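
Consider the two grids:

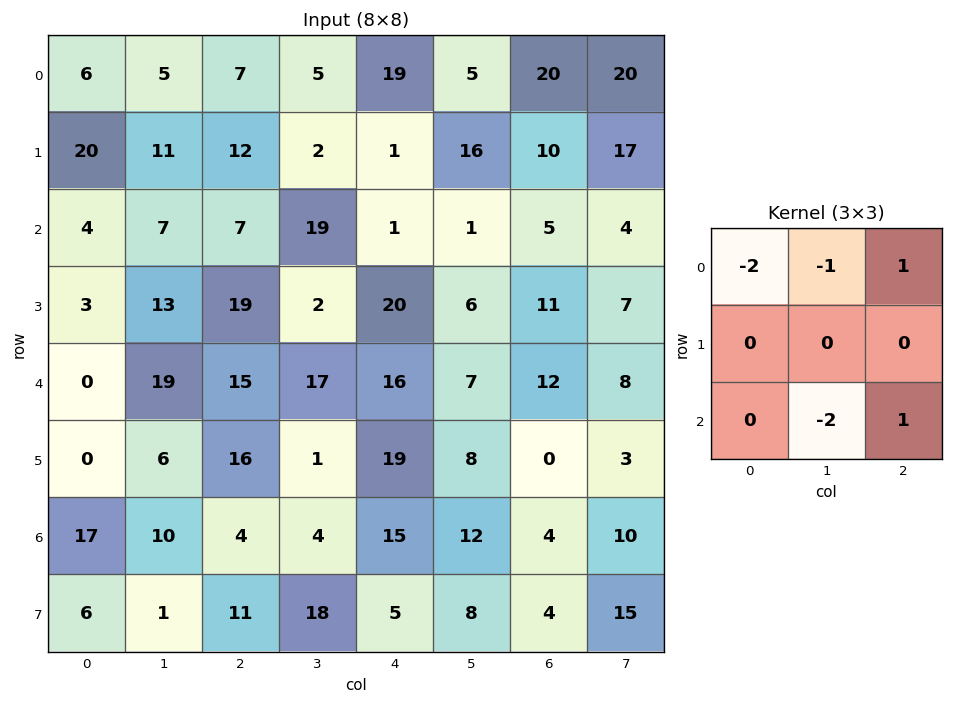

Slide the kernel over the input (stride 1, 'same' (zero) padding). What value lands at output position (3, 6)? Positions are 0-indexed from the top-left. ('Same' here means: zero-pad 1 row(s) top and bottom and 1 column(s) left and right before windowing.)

-19

The receptive field on the zero-padded input at this output position is [1 5 4 / 6 11 7 / 7 12 8]. Elementwise product with the kernel and sum: 1·-2 + 5·-1 + 4·1 + 12·-2 + 8·1.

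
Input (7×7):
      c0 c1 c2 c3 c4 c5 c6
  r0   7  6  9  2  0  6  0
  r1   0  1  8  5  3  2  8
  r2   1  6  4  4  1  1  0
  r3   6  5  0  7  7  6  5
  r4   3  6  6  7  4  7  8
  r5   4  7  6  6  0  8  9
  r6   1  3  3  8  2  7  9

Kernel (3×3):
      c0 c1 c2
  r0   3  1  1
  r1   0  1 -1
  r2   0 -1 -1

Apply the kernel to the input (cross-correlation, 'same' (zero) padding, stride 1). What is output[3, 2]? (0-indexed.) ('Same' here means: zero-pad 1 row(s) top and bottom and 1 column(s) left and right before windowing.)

6

The receptive field on the zero-padded input at this output position is [6 4 4 / 5 0 7 / 6 6 7]. Elementwise product with the kernel and sum: 6·3 + 4·1 + 4·1 + 0·1 + 7·-1 + 6·-1 + 7·-1.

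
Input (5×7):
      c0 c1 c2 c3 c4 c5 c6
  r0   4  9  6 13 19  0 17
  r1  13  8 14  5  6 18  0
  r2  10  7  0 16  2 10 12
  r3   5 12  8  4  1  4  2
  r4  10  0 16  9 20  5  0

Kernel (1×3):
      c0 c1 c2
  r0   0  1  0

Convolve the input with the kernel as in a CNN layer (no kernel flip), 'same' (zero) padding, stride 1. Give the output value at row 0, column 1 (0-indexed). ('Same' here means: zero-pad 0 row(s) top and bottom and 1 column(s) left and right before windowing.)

9

The receptive field on the zero-padded input at this output position is [4 9 6]. Elementwise product with the kernel and sum: 9·1.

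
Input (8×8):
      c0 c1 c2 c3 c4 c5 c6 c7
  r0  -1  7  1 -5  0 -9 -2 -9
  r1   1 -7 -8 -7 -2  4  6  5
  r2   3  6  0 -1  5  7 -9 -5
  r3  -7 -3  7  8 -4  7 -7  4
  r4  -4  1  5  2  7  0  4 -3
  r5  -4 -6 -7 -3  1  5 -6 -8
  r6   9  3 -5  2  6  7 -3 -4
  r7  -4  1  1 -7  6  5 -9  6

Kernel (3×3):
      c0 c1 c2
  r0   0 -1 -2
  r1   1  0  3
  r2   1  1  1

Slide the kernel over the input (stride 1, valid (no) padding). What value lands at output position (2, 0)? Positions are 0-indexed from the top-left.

10

The receptive field on the input at this output position is [3 6 0 / -7 -3 7 / -4 1 5]. Elementwise product with the kernel and sum: 6·-1 + 0·-2 + -7·1 + 7·3 + -4·1 + 1·1 + 5·1.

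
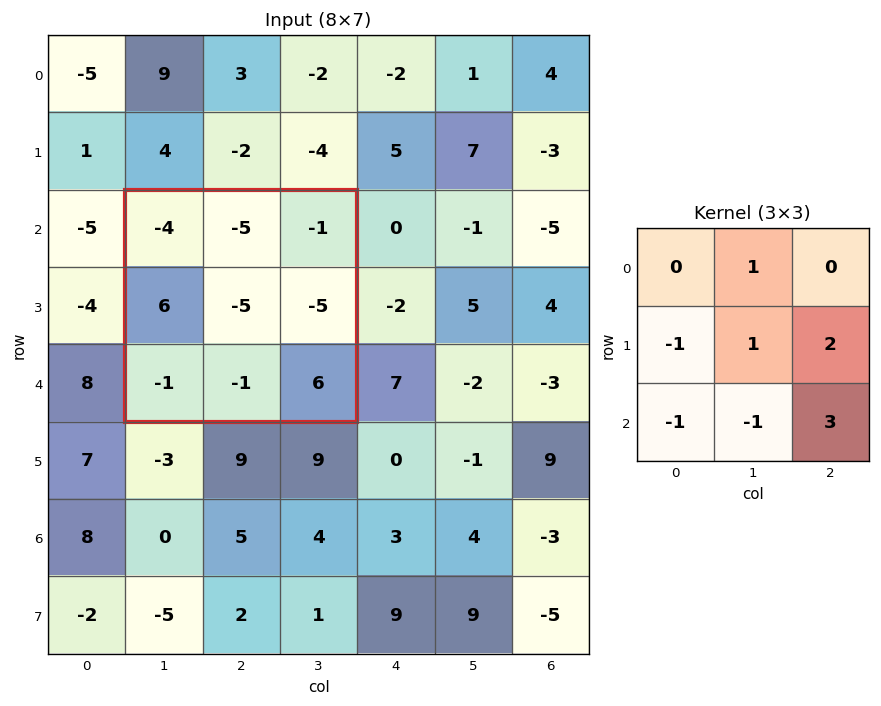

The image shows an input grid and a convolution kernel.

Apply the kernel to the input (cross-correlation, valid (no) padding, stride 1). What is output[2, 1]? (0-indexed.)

-6

The receptive field on the input at this output position is [-4 -5 -1 / 6 -5 -5 / -1 -1 6]. Elementwise product with the kernel and sum: -5·1 + 6·-1 + -5·1 + -5·2 + -1·-1 + -1·-1 + 6·3.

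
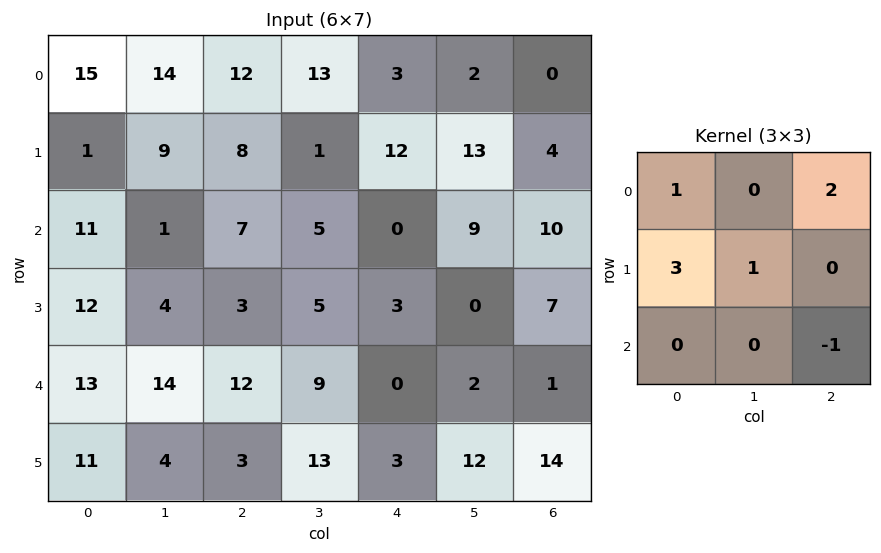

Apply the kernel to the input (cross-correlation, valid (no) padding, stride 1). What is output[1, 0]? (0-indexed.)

48

The receptive field on the input at this output position is [1 9 8 / 11 1 7 / 12 4 3]. Elementwise product with the kernel and sum: 1·1 + 8·2 + 11·3 + 1·1 + 3·-1.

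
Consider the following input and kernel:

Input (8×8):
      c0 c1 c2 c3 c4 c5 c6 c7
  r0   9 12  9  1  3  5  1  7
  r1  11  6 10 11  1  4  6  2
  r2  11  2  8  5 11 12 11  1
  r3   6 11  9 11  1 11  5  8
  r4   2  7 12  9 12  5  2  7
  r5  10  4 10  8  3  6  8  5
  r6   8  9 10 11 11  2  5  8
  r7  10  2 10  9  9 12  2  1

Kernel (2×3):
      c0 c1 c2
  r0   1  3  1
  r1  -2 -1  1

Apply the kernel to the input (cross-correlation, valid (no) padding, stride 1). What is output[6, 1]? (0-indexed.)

45

The receptive field on the input at this output position is [9 10 11 / 2 10 9]. Elementwise product with the kernel and sum: 9·1 + 10·3 + 11·1 + 2·-2 + 10·-1 + 9·1.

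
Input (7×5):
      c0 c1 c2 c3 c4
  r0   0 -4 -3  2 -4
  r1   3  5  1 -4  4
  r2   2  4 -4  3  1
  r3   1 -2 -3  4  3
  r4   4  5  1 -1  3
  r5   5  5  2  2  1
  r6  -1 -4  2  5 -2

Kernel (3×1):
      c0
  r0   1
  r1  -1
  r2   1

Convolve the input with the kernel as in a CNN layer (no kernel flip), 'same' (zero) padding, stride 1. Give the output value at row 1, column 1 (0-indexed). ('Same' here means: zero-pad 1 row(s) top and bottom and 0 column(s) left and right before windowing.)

The receptive field on the zero-padded input at this output position is [-4 / 5 / 4]. Elementwise product with the kernel and sum: -4·1 + 5·-1 + 4·1.

-5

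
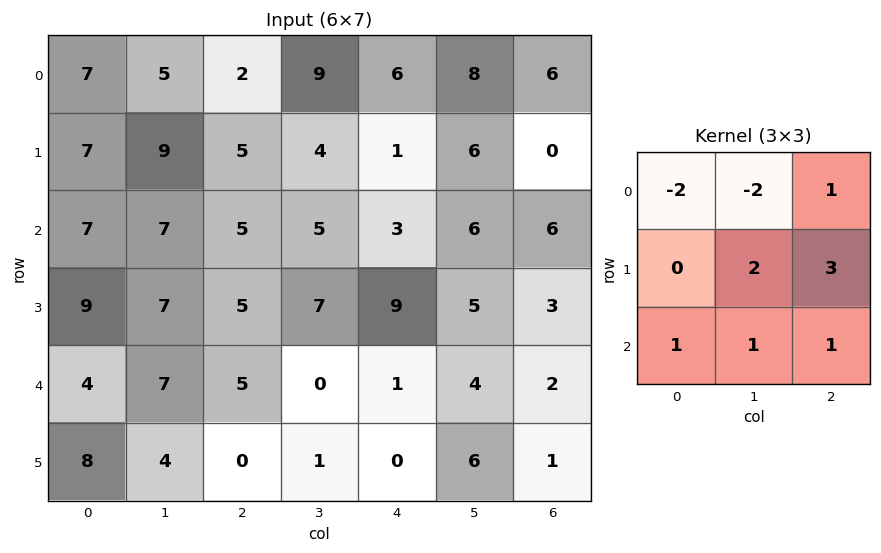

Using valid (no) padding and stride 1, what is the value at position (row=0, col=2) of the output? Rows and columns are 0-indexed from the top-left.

The receptive field on the input at this output position is [2 9 6 / 5 4 1 / 5 5 3]. Elementwise product with the kernel and sum: 2·-2 + 9·-2 + 6·1 + 4·2 + 1·3 + 5·1 + 5·1 + 3·1.

8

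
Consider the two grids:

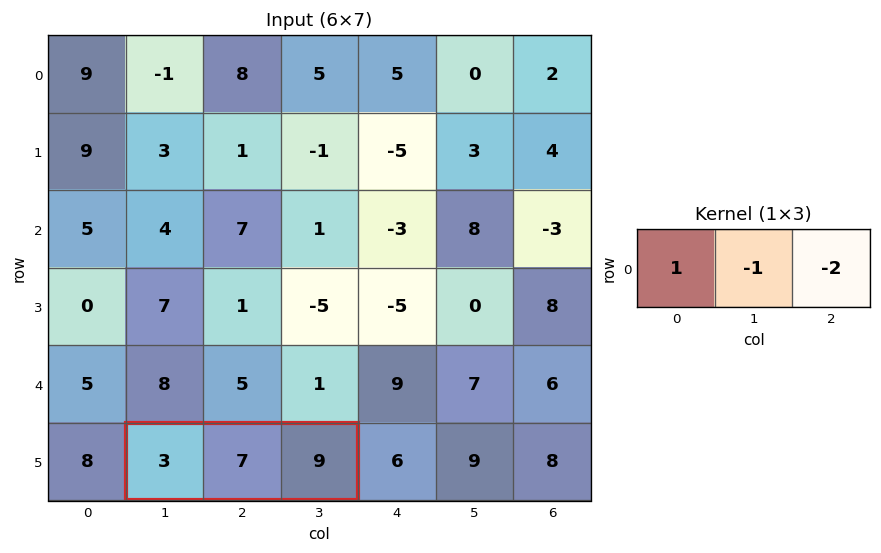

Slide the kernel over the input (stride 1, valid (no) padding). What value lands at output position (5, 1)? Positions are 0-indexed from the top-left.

The receptive field on the input at this output position is [3 7 9]. Elementwise product with the kernel and sum: 3·1 + 7·-1 + 9·-2.

-22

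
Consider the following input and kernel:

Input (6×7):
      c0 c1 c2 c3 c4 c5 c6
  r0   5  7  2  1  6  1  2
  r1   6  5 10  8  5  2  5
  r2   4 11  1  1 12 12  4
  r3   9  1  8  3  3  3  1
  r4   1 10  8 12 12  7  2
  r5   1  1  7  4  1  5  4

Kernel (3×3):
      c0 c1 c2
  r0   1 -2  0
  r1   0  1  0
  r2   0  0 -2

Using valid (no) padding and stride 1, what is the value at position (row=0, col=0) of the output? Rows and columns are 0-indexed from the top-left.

The receptive field on the input at this output position is [5 7 2 / 6 5 10 / 4 11 1]. Elementwise product with the kernel and sum: 5·1 + 7·-2 + 5·1 + 1·-2.

-6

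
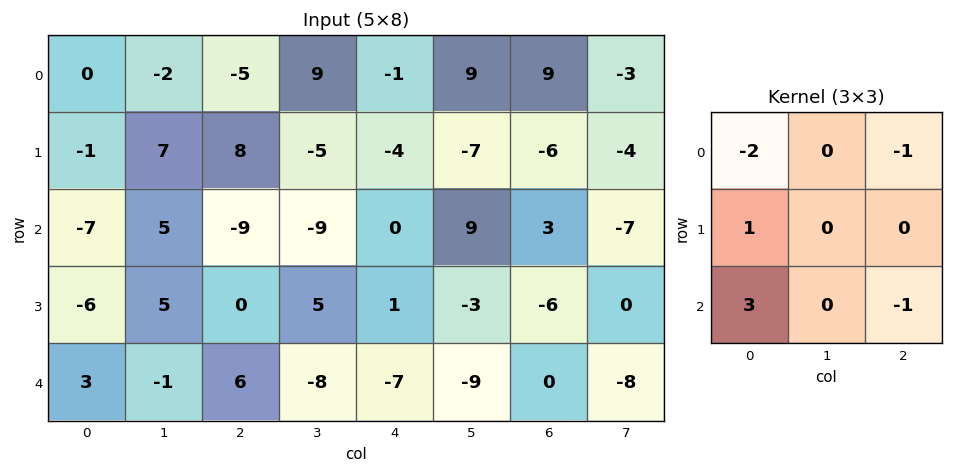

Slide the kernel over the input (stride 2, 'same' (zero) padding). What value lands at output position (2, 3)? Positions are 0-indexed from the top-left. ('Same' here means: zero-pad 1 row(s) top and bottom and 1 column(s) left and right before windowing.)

The receptive field on the zero-padded input at this output position is [-3 -6 0 / -9 0 -8 / 0 0 0]. Elementwise product with the kernel and sum: -3·-2 + 0·-1 + -9·1 + 0·3 + 0·-1.

-3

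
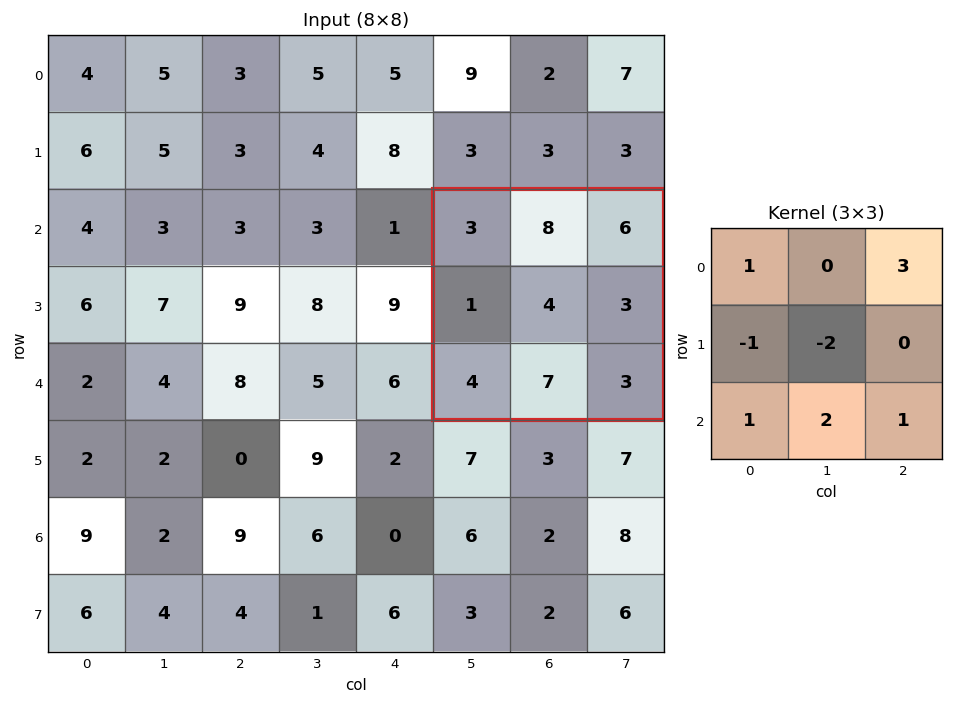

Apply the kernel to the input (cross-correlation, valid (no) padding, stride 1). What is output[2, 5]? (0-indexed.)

33

The receptive field on the input at this output position is [3 8 6 / 1 4 3 / 4 7 3]. Elementwise product with the kernel and sum: 3·1 + 6·3 + 1·-1 + 4·-2 + 4·1 + 7·2 + 3·1.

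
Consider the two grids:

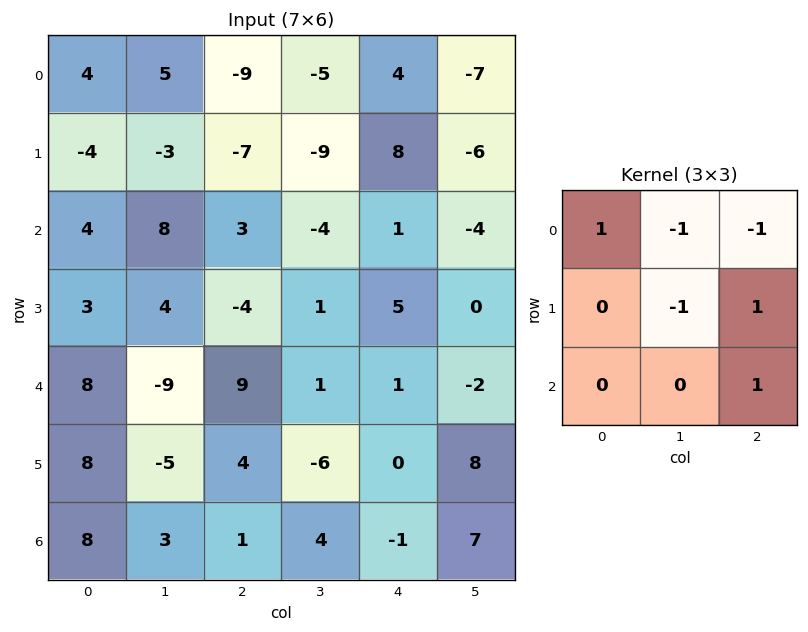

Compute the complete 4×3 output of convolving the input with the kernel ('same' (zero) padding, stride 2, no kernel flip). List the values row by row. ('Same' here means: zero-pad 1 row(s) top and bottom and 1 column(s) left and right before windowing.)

Output[0,0]: The receptive field on the zero-padded input at this output position is [0 0 0 / 0 4 5 / 0 -4 -3]. Elementwise product with the kernel and sum: 0·1 + 0·-1 + 0·-1 + 4·-1 + 5·1 + -3·1.

-2 -5 -17
15 7 -16
-29 -7 1
-8 0 -6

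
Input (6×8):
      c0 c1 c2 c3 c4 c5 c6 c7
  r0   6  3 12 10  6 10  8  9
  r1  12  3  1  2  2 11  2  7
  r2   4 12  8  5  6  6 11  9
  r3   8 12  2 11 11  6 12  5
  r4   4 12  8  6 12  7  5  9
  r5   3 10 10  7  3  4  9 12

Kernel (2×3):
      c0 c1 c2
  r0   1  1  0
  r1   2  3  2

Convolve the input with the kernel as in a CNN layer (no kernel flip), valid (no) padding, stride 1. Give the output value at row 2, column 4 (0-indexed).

76

The receptive field on the input at this output position is [6 6 11 / 11 6 12]. Elementwise product with the kernel and sum: 6·1 + 6·1 + 11·2 + 6·3 + 12·2.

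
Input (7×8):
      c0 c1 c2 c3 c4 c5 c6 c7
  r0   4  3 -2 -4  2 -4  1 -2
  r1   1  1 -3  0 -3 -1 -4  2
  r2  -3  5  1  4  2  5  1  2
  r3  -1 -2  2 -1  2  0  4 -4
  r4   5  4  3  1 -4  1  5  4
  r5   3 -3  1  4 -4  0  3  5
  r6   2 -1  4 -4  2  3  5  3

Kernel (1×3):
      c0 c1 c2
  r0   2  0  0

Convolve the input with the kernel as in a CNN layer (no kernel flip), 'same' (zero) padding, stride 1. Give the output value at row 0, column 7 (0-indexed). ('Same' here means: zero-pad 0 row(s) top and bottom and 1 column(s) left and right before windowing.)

2

The receptive field on the zero-padded input at this output position is [1 -2 0]. Elementwise product with the kernel and sum: 1·2.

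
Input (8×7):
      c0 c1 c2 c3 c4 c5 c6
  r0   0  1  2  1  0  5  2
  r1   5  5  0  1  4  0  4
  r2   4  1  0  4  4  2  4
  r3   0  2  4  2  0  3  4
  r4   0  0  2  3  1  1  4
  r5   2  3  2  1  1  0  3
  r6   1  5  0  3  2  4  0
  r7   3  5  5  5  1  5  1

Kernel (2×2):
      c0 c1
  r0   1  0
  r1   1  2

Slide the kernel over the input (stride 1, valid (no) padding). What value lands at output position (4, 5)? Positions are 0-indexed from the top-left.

7

The receptive field on the input at this output position is [1 4 / 0 3]. Elementwise product with the kernel and sum: 1·1 + 0·1 + 3·2.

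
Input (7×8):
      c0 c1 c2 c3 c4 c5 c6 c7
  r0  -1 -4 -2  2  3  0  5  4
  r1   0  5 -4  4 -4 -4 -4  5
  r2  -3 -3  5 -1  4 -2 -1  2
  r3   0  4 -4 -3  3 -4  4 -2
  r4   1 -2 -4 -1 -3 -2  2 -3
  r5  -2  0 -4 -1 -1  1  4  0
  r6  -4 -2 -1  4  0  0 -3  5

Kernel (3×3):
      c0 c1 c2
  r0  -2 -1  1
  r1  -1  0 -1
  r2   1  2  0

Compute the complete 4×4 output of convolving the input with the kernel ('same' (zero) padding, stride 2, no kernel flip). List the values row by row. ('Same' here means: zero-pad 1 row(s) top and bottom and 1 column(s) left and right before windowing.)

4 -1 -6 -16
8 -2 -2 21
2 -12 -1 16
4 1 0 -11

Output[0,0]: The receptive field on the zero-padded input at this output position is [0 0 0 / 0 -1 -4 / 0 0 5]. Elementwise product with the kernel and sum: 0·-2 + 0·-1 + 0·1 + 0·-1 + -4·-1 + 0·1 + 0·2.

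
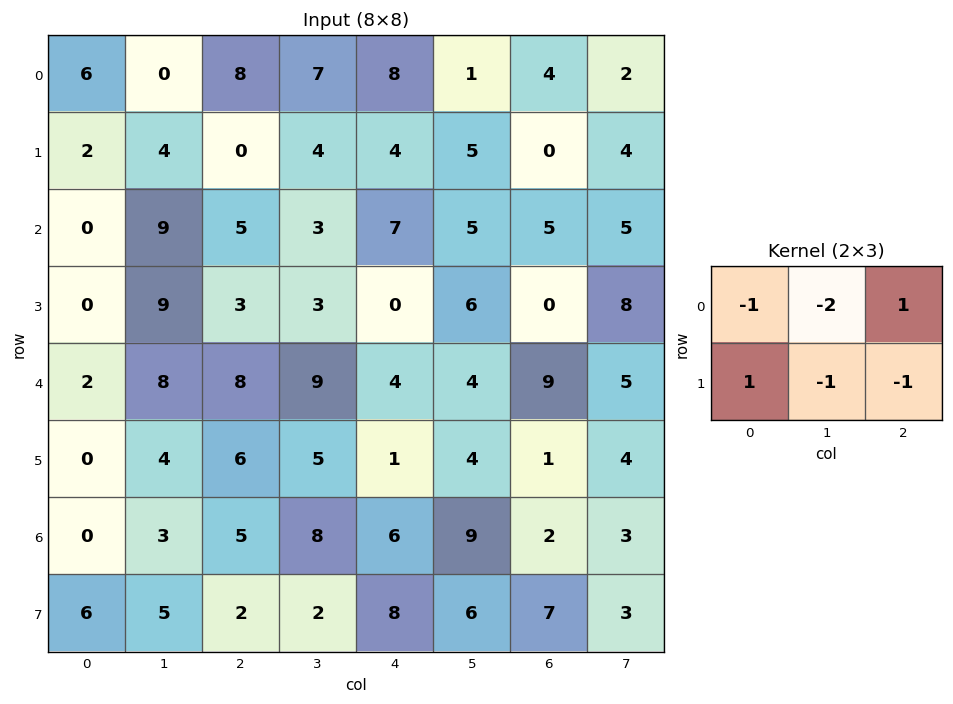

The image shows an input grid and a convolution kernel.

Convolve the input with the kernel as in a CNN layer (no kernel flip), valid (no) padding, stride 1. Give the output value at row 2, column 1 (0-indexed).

-13

The receptive field on the input at this output position is [9 5 3 / 9 3 3]. Elementwise product with the kernel and sum: 9·-1 + 5·-2 + 3·1 + 9·1 + 3·-1 + 3·-1.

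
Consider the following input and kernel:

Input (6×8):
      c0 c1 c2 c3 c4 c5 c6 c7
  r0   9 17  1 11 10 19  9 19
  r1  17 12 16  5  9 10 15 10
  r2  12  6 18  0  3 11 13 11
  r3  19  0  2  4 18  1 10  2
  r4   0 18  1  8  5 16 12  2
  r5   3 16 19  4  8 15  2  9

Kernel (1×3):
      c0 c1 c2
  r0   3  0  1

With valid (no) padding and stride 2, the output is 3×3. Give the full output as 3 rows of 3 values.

Output[0,0]: The receptive field on the input at this output position is [9 17 1]. Elementwise product with the kernel and sum: 9·3 + 1·1.

28 13 39
54 57 22
1 8 27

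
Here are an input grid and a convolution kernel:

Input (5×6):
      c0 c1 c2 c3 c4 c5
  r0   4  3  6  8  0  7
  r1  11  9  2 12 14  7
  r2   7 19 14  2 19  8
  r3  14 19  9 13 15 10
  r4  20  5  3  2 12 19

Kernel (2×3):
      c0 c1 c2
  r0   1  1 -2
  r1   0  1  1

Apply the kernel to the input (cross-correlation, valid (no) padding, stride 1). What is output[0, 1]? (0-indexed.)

The receptive field on the input at this output position is [3 6 8 / 9 2 12]. Elementwise product with the kernel and sum: 3·1 + 6·1 + 8·-2 + 2·1 + 12·1.

7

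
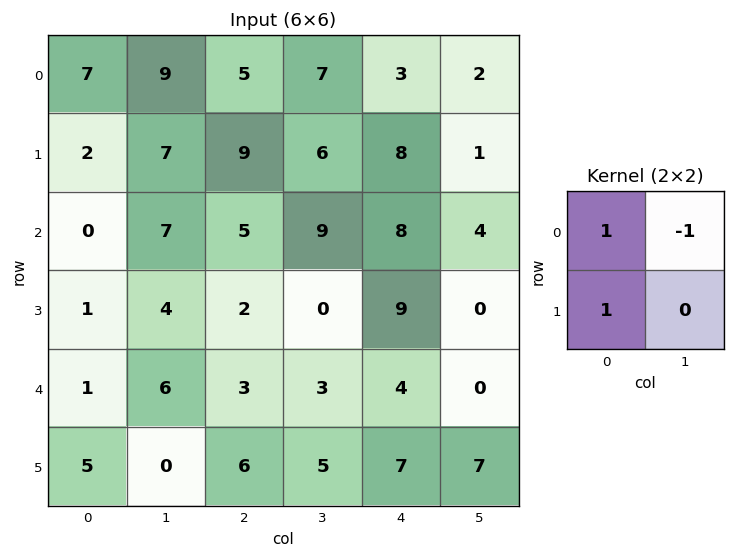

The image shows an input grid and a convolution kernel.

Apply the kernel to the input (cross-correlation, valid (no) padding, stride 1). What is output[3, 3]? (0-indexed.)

The receptive field on the input at this output position is [0 9 / 3 4]. Elementwise product with the kernel and sum: 0·1 + 9·-1 + 3·1.

-6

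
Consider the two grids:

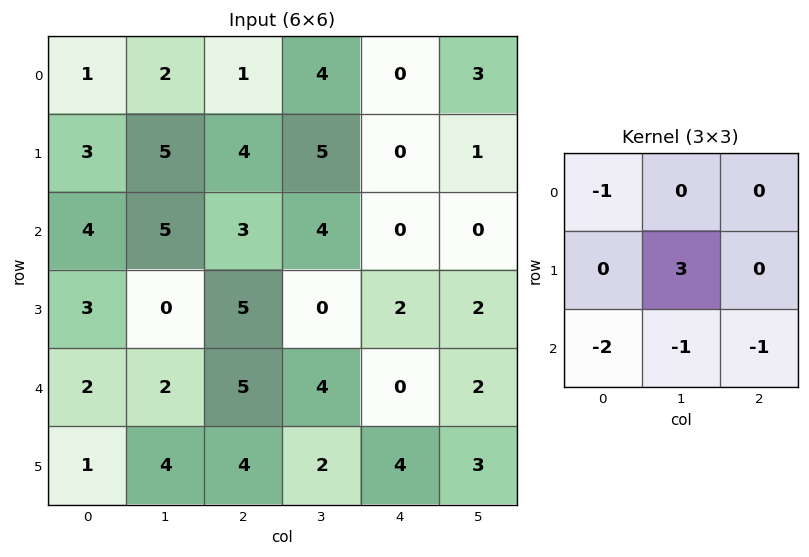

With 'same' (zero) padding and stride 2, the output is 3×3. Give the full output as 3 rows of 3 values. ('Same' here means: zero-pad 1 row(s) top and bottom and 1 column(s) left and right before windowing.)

Output[0,0]: The receptive field on the zero-padded input at this output position is [0 0 0 / 0 1 2 / 0 3 5]. Elementwise product with the kernel and sum: 0·-1 + 1·3 + 0·-2 + 3·-1 + 5·-1.
Output[0,1]: The receptive field on the zero-padded input at this output position is [0 0 0 / 2 1 4 / 5 4 5]. Elementwise product with the kernel and sum: 0·-1 + 1·3 + 5·-2 + 4·-1 + 5·-1.

-5 -16 -11
9 -1 -9
1 1 -11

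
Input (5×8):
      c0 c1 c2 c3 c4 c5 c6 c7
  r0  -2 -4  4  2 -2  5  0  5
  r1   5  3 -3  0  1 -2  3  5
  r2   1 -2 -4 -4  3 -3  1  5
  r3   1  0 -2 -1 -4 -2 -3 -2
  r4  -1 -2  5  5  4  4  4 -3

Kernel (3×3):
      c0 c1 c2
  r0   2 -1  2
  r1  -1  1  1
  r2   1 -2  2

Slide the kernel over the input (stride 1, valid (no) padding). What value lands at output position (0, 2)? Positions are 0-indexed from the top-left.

The receptive field on the input at this output position is [4 2 -2 / -3 0 1 / -4 -4 3]. Elementwise product with the kernel and sum: 4·2 + 2·-1 + -2·2 + -3·-1 + 0·1 + 1·1 + -4·1 + -4·-2 + 3·2.

16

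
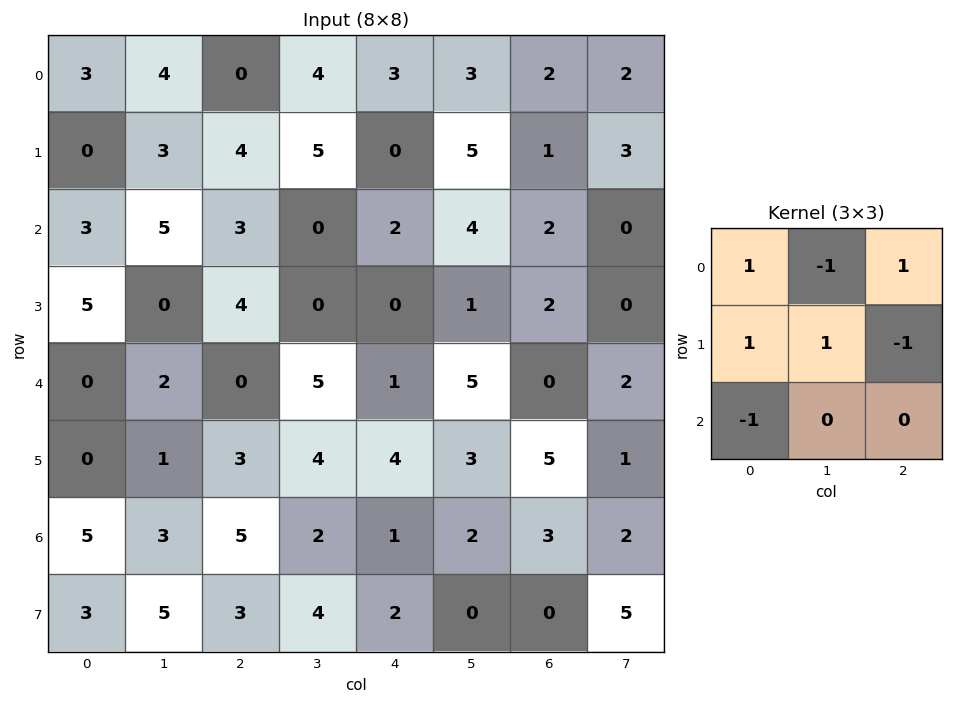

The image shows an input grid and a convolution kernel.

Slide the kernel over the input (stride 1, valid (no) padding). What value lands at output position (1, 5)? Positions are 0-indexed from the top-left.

The receptive field on the input at this output position is [5 1 3 / 4 2 0 / 1 2 0]. Elementwise product with the kernel and sum: 5·1 + 1·-1 + 3·1 + 4·1 + 2·1 + 0·-1 + 1·-1.

12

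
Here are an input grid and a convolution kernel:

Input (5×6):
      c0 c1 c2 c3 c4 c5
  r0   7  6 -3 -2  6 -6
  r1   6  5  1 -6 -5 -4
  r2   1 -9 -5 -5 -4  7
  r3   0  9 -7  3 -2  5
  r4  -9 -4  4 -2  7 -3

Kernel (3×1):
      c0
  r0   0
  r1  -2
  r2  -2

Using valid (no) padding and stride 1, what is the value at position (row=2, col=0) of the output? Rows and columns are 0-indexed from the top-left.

18

The receptive field on the input at this output position is [1 / 0 / -9]. Elementwise product with the kernel and sum: 0·-2 + -9·-2.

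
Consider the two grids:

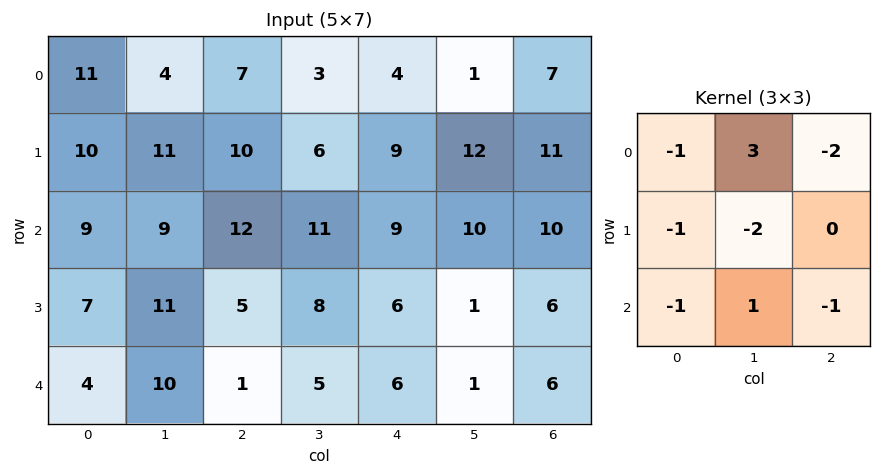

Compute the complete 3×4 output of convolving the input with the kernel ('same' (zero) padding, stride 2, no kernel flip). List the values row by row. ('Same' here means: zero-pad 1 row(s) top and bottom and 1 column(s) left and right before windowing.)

-23 -25 -20 -16
-14 -40 -35 -4
-9 -24 -9 4

Output[0,0]: The receptive field on the zero-padded input at this output position is [0 0 0 / 0 11 4 / 0 10 11]. Elementwise product with the kernel and sum: 0·-1 + 0·3 + 0·-2 + 0·-1 + 11·-2 + 0·-1 + 10·1 + 11·-1.
Output[0,1]: The receptive field on the zero-padded input at this output position is [0 0 0 / 4 7 3 / 11 10 6]. Elementwise product with the kernel and sum: 0·-1 + 0·3 + 0·-2 + 4·-1 + 7·-2 + 11·-1 + 10·1 + 6·-1.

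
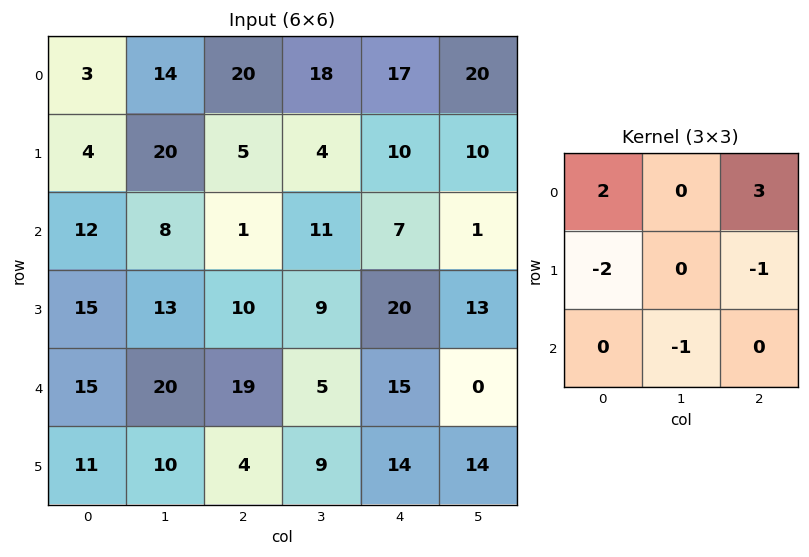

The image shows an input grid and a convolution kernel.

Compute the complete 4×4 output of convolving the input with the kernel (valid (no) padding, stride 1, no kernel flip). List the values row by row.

Output[0,0]: The receptive field on the input at this output position is [3 14 20 / 4 20 5 / 12 8 1]. Elementwise product with the kernel and sum: 3·2 + 20·3 + 4·-2 + 5·-1 + 8·-1.
Output[0,1]: The receptive field on the input at this output position is [14 20 18 / 20 5 4 / 8 1 11]. Elementwise product with the kernel and sum: 14·2 + 18·3 + 20·-2 + 4·-1 + 1·-1.

45 37 60 71
-15 15 22 -5
-33 -5 -22 -21
1 4 18 33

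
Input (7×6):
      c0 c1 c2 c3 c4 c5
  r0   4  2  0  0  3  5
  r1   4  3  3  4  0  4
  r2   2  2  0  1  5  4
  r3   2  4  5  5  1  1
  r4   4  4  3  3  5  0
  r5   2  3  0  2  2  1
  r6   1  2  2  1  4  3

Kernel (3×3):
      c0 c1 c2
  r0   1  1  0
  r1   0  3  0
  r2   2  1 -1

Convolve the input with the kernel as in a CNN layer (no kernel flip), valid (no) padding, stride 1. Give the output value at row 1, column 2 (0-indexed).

24

The receptive field on the input at this output position is [3 4 0 / 0 1 5 / 5 5 1]. Elementwise product with the kernel and sum: 3·1 + 4·1 + 1·3 + 5·2 + 5·1 + 1·-1.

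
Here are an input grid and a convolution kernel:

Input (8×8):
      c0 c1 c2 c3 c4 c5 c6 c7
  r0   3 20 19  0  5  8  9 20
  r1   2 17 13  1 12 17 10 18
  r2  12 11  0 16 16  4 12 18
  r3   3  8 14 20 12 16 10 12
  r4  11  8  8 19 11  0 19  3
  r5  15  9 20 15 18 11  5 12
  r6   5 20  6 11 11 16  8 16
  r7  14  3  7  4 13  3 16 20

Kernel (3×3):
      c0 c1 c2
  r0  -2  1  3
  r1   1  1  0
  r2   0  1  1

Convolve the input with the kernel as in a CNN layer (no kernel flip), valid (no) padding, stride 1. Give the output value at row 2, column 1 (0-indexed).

The receptive field on the input at this output position is [11 0 16 / 8 14 20 / 8 8 19]. Elementwise product with the kernel and sum: 11·-2 + 0·1 + 16·3 + 8·1 + 14·1 + 8·1 + 19·1.

75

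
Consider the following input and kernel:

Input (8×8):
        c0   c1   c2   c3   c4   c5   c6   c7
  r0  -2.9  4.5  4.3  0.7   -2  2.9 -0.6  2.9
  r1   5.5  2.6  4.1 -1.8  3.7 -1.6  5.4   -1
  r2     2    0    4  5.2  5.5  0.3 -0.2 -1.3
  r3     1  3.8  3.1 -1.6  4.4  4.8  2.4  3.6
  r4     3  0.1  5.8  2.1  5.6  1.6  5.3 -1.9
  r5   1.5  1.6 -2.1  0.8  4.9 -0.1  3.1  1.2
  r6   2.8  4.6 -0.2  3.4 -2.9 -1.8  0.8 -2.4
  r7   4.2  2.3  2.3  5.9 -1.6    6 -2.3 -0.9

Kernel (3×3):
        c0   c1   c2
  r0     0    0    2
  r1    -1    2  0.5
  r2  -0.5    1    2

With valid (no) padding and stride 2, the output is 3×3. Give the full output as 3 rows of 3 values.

17.35 4.35 -8.25
26.35 17.3 15.4
15.05 15.05 8.3

Output[0,0]: The receptive field on the input at this output position is [-2.9 4.5 4.3 / 5.5 2.6 4.1 / 2 0 4]. Elementwise product with the kernel and sum: 4.3·2 + 5.5·-1 + 2.6·2 + 4.1·0.5 + 2·-0.5 + 0·1 + 4·2.
Output[0,1]: The receptive field on the input at this output position is [4.3 0.7 -2 / 4.1 -1.8 3.7 / 4 5.2 5.5]. Elementwise product with the kernel and sum: -2·2 + 4.1·-1 + -1.8·2 + 3.7·0.5 + 4·-0.5 + 5.2·1 + 5.5·2.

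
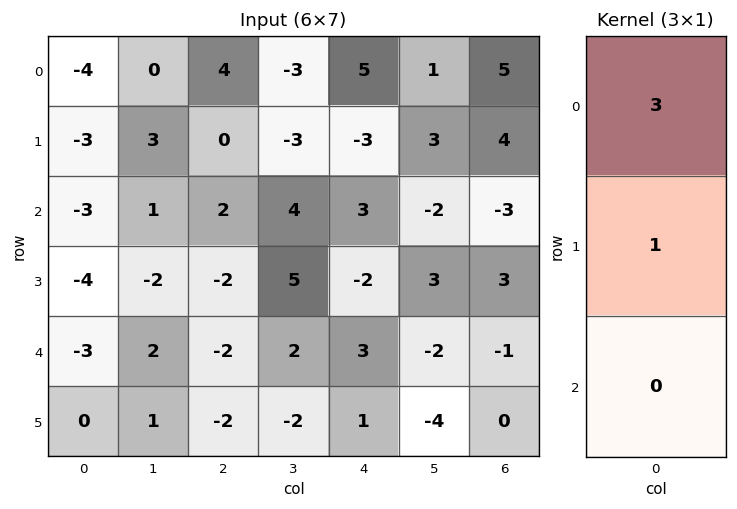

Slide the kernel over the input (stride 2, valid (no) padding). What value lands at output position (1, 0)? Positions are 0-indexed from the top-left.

The receptive field on the input at this output position is [-3 / -4 / -3]. Elementwise product with the kernel and sum: -3·3 + -4·1.

-13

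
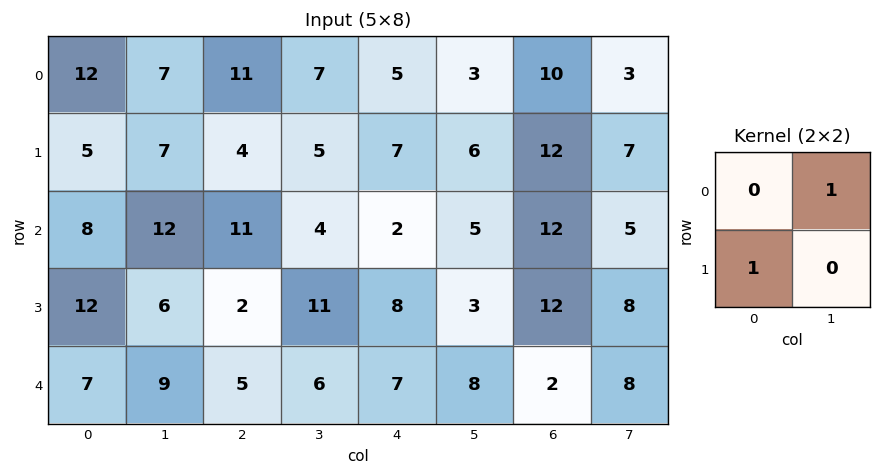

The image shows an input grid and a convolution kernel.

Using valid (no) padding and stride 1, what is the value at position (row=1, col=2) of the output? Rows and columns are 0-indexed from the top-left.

16

The receptive field on the input at this output position is [4 5 / 11 4]. Elementwise product with the kernel and sum: 5·1 + 11·1.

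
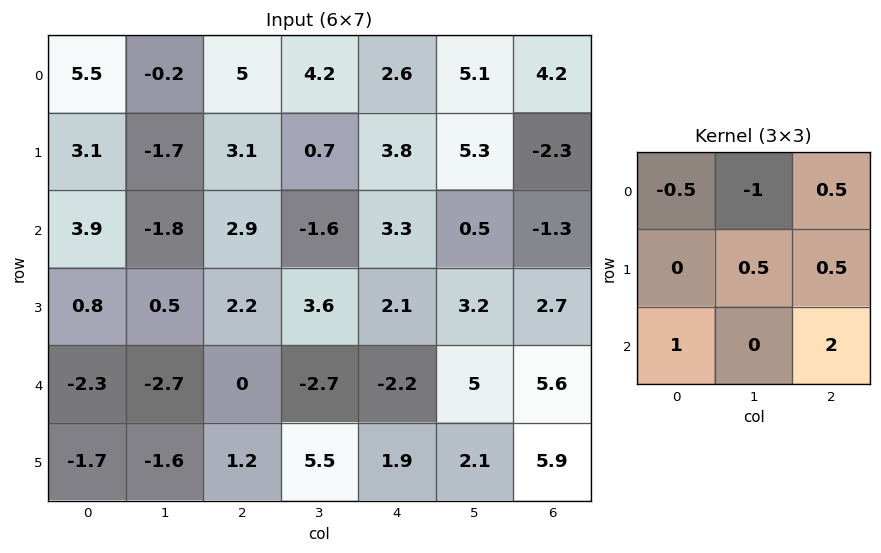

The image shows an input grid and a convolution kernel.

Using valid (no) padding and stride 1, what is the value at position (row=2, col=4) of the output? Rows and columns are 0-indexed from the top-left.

9.15

The receptive field on the input at this output position is [3.3 0.5 -1.3 / 2.1 3.2 2.7 / -2.2 5 5.6]. Elementwise product with the kernel and sum: 3.3·-0.5 + 0.5·-1 + -1.3·0.5 + 3.2·0.5 + 2.7·0.5 + -2.2·1 + 5.6·2.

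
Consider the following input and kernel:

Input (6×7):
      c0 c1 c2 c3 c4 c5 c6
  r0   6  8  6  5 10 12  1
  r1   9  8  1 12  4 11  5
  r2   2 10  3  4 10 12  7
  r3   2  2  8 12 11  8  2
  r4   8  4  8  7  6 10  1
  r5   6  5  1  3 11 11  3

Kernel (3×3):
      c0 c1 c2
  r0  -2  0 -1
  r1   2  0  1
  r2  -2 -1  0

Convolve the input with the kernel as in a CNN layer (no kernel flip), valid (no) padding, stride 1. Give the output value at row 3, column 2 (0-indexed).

-10

The receptive field on the input at this output position is [8 12 11 / 8 7 6 / 1 3 11]. Elementwise product with the kernel and sum: 8·-2 + 11·-1 + 8·2 + 6·1 + 1·-2 + 3·-1.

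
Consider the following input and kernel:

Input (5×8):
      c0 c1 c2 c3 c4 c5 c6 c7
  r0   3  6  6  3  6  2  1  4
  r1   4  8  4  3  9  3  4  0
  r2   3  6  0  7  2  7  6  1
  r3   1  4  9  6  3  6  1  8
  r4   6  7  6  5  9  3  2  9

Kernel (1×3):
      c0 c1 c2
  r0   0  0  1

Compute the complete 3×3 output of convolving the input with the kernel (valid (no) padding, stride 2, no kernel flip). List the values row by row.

Output[0,0]: The receptive field on the input at this output position is [3 6 6]. Elementwise product with the kernel and sum: 6·1.

6 6 1
0 2 6
6 9 2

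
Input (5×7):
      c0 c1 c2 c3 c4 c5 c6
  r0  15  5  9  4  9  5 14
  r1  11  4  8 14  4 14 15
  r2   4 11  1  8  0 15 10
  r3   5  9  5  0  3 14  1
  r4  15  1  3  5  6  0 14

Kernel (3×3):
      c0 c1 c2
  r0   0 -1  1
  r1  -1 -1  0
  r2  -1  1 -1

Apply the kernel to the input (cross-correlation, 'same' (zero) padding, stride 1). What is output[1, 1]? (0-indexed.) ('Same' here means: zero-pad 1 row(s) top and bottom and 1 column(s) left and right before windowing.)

-5

The receptive field on the zero-padded input at this output position is [15 5 9 / 11 4 8 / 4 11 1]. Elementwise product with the kernel and sum: 5·-1 + 9·1 + 11·-1 + 4·-1 + 4·-1 + 11·1 + 1·-1.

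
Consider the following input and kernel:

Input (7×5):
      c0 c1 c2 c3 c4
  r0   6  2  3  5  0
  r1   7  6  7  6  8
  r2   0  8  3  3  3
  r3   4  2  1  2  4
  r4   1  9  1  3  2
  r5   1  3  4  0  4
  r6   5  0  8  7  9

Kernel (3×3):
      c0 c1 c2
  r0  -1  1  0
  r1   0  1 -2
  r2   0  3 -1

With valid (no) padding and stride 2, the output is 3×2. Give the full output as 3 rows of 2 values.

Output[0,0]: The receptive field on the input at this output position is [6 2 3 / 7 6 7 / 0 8 3]. Elementwise product with the kernel and sum: 6·-1 + 2·1 + 6·1 + 7·-2 + 8·3 + 3·-1.
Output[0,1]: The receptive field on the input at this output position is [3 5 0 / 7 6 8 / 3 3 3]. Elementwise product with the kernel and sum: 3·-1 + 5·1 + 6·1 + 8·-2 + 3·3 + 3·-1.

9 -2
34 1
-5 6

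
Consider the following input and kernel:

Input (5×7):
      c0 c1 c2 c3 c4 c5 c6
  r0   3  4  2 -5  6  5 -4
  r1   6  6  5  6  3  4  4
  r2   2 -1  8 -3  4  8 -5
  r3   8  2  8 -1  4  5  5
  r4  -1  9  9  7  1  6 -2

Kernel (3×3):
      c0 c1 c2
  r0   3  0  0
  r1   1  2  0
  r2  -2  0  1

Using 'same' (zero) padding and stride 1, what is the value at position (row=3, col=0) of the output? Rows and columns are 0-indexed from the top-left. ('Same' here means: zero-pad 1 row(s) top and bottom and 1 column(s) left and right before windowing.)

25

The receptive field on the zero-padded input at this output position is [0 2 -1 / 0 8 2 / 0 -1 9]. Elementwise product with the kernel and sum: 0·3 + 0·1 + 8·2 + 0·-2 + 9·1.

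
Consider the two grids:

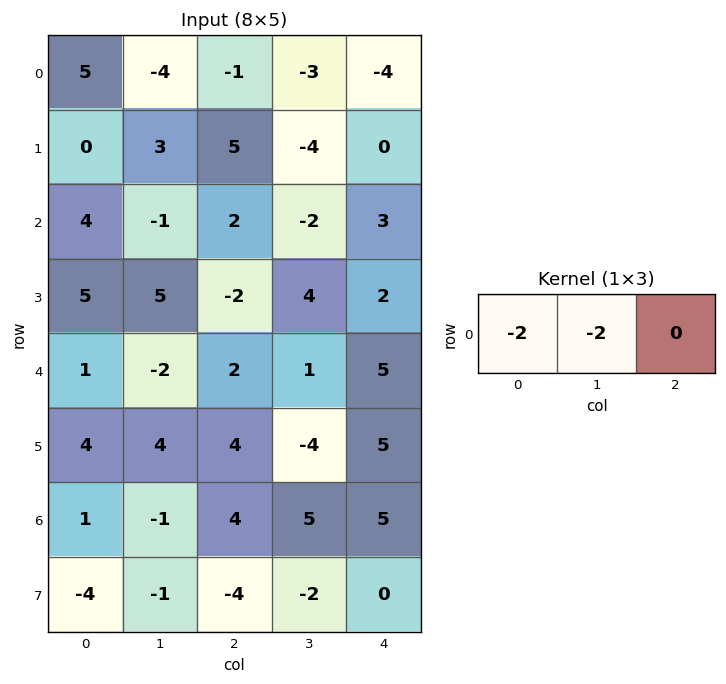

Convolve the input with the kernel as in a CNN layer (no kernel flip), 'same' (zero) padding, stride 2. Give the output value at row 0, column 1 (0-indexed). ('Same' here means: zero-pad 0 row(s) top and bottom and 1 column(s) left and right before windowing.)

The receptive field on the zero-padded input at this output position is [-4 -1 -3]. Elementwise product with the kernel and sum: -4·-2 + -1·-2.

10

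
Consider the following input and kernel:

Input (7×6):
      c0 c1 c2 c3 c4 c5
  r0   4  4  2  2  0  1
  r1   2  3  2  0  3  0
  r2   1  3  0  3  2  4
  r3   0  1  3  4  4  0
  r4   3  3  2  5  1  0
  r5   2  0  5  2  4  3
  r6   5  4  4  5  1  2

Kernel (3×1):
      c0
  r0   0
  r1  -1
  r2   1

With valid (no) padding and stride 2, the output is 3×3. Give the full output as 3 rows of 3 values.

-1 -2 -1
3 -1 -3
3 -1 -3

Output[0,0]: The receptive field on the input at this output position is [4 / 2 / 1]. Elementwise product with the kernel and sum: 2·-1 + 1·1.
Output[0,1]: The receptive field on the input at this output position is [2 / 2 / 0]. Elementwise product with the kernel and sum: 2·-1 + 0·1.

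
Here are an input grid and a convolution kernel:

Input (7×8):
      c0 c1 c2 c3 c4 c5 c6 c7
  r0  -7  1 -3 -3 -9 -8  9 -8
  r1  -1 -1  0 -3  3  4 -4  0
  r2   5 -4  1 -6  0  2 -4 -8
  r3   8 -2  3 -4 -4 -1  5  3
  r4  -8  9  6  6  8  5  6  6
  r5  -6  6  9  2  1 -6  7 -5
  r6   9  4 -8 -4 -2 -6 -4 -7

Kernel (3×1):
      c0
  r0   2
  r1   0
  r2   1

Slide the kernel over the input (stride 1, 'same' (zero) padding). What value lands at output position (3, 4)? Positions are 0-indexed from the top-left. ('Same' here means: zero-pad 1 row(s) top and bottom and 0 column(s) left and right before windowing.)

The receptive field on the zero-padded input at this output position is [0 / -4 / 8]. Elementwise product with the kernel and sum: 0·2 + 8·1.

8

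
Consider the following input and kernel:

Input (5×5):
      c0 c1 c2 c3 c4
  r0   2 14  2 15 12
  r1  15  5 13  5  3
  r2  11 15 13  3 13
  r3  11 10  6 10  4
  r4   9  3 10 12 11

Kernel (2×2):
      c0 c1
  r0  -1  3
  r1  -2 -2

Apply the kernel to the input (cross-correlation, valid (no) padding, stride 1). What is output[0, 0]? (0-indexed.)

0

The receptive field on the input at this output position is [2 14 / 15 5]. Elementwise product with the kernel and sum: 2·-1 + 14·3 + 15·-2 + 5·-2.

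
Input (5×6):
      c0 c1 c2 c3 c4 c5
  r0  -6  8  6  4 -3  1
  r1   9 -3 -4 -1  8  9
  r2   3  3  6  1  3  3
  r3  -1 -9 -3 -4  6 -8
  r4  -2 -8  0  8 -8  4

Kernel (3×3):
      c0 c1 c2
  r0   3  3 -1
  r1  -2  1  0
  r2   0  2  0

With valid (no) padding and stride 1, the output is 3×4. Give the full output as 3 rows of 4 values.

-15 52 42 18
1 -26 -42 25
-11 41 36 7

Output[0,0]: The receptive field on the input at this output position is [-6 8 6 / 9 -3 -4 / 3 3 6]. Elementwise product with the kernel and sum: -6·3 + 8·3 + 6·-1 + 9·-2 + -3·1 + 3·2.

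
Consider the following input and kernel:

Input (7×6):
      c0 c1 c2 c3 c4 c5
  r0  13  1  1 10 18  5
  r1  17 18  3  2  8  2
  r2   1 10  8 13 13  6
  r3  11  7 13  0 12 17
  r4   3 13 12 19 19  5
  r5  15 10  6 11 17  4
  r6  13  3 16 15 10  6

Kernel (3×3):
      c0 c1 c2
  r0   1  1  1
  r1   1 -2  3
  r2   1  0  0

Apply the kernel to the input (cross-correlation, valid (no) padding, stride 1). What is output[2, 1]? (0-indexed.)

25

The receptive field on the input at this output position is [10 8 13 / 7 13 0 / 13 12 19]. Elementwise product with the kernel and sum: 10·1 + 8·1 + 13·1 + 7·1 + 13·-2 + 0·3 + 13·1.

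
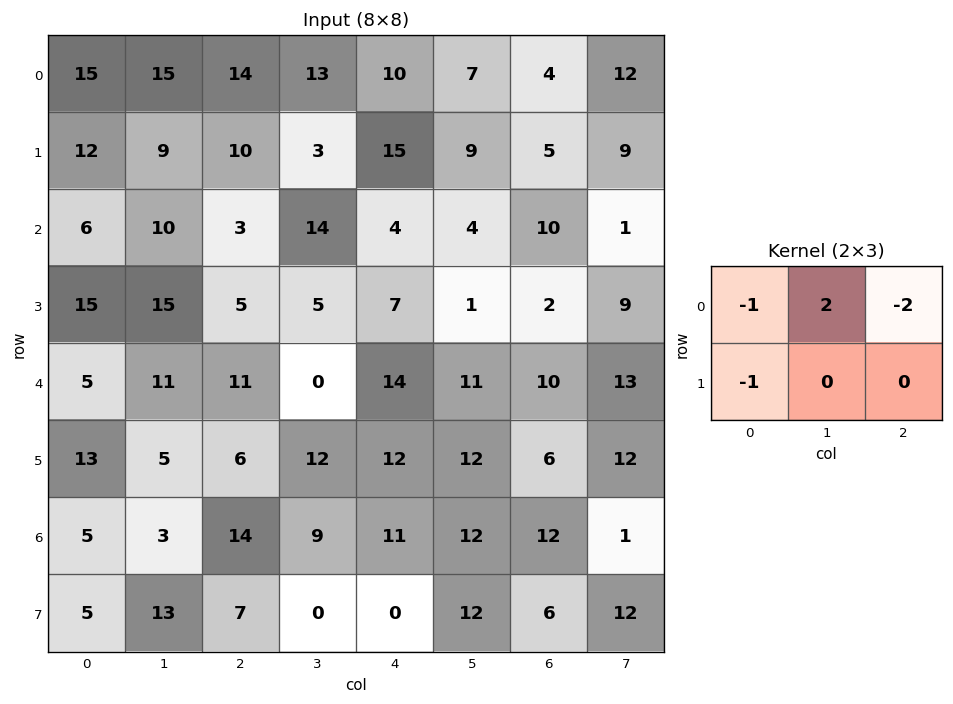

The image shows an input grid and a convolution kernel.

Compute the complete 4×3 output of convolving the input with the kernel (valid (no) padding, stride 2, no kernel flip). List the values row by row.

Output[0,0]: The receptive field on the input at this output position is [15 15 14 / 12 9 10]. Elementwise product with the kernel and sum: 15·-1 + 15·2 + 14·-2 + 12·-1.

-25 -18 -19
-7 12 -23
-18 -45 -24
-32 -25 -11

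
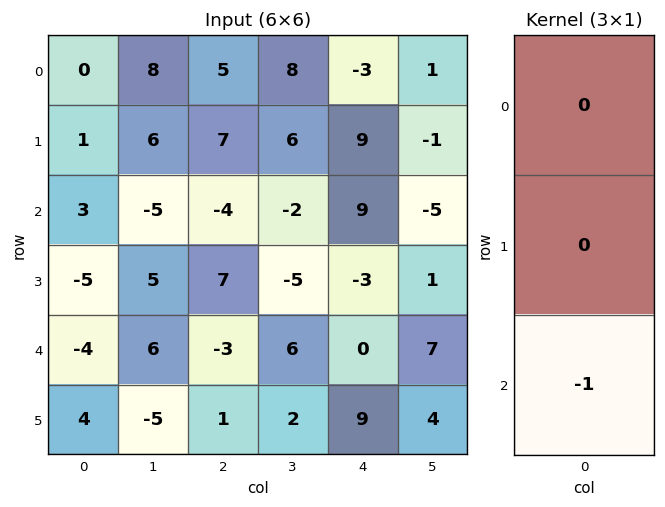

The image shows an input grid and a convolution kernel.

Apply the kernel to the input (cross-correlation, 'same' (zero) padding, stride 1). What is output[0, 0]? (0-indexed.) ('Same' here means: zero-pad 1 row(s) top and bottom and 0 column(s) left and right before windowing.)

-1

The receptive field on the zero-padded input at this output position is [0 / 0 / 1]. Elementwise product with the kernel and sum: 1·-1.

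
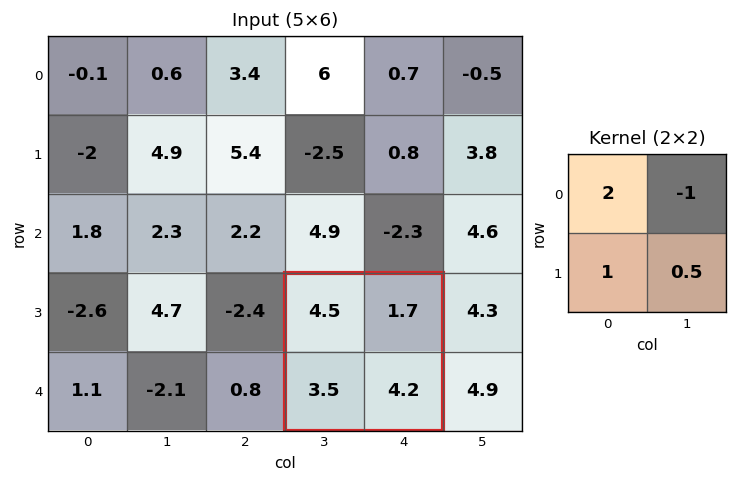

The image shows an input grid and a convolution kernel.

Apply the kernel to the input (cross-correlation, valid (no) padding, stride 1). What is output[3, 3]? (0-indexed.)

The receptive field on the input at this output position is [4.5 1.7 / 3.5 4.2]. Elementwise product with the kernel and sum: 4.5·2 + 1.7·-1 + 3.5·1 + 4.2·0.5.

12.9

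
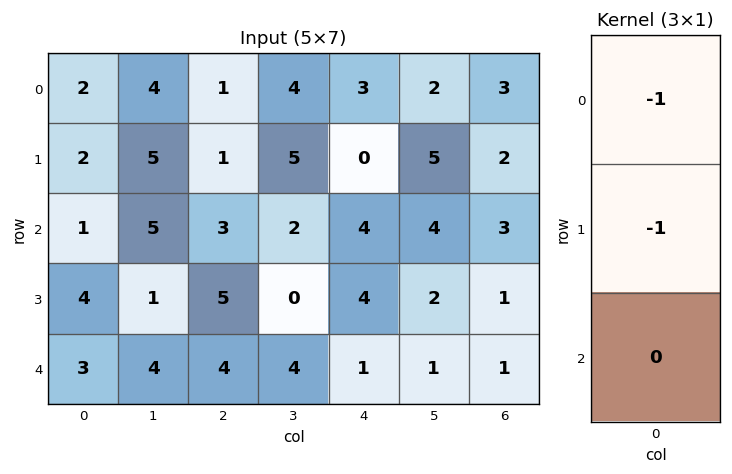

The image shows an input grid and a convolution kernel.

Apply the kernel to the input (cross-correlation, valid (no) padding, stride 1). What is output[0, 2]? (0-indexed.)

The receptive field on the input at this output position is [1 / 1 / 3]. Elementwise product with the kernel and sum: 1·-1 + 1·-1.

-2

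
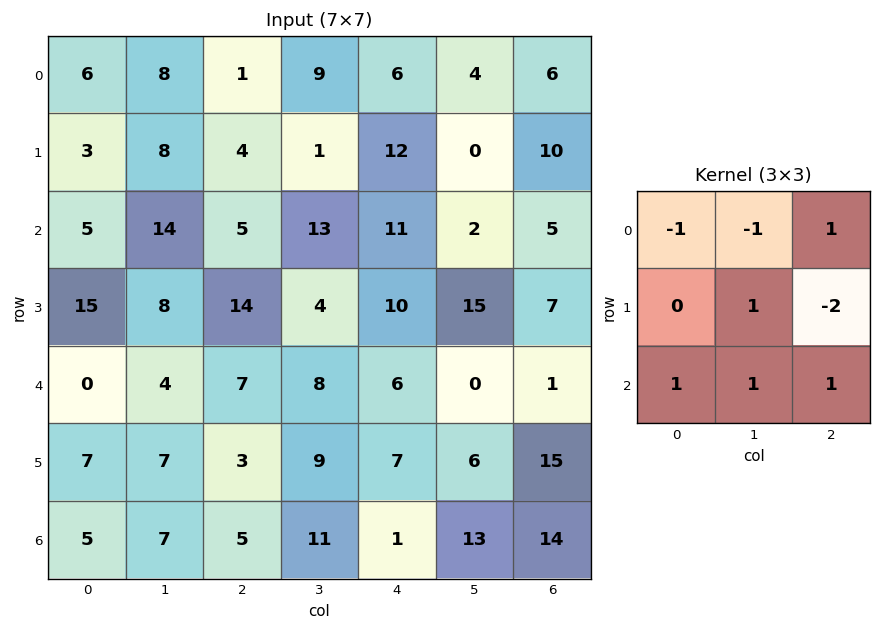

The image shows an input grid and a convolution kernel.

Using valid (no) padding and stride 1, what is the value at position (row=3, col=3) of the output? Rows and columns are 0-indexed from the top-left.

29

The receptive field on the input at this output position is [4 10 15 / 8 6 0 / 9 7 6]. Elementwise product with the kernel and sum: 4·-1 + 10·-1 + 15·1 + 6·1 + 0·-2 + 9·1 + 7·1 + 6·1.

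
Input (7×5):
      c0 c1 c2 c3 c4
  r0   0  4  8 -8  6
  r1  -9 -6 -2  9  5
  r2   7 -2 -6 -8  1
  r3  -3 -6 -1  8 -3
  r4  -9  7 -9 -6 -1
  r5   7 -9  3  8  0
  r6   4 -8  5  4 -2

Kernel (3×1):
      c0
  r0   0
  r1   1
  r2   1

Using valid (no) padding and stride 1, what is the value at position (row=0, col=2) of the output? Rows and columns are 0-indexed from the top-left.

The receptive field on the input at this output position is [8 / -2 / -6]. Elementwise product with the kernel and sum: -2·1 + -6·1.

-8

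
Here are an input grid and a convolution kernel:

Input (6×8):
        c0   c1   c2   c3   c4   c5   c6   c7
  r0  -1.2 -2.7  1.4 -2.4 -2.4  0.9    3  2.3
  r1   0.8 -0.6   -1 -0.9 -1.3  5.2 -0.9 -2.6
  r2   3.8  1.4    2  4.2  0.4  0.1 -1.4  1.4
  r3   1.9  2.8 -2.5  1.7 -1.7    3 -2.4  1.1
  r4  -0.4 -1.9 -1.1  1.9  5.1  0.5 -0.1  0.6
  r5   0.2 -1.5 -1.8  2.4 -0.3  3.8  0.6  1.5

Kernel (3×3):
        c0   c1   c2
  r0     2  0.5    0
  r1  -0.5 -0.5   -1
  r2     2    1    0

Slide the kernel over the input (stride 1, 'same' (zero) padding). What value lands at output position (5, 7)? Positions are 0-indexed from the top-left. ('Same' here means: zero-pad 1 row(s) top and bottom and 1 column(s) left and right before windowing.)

The receptive field on the zero-padded input at this output position is [-0.1 0.6 0 / 0.6 1.5 0 / 0 0 0]. Elementwise product with the kernel and sum: -0.1·2 + 0.6·0.5 + 0.6·-0.5 + 1.5·-0.5 + 0·-1 + 0·2 + 0·1.

-0.95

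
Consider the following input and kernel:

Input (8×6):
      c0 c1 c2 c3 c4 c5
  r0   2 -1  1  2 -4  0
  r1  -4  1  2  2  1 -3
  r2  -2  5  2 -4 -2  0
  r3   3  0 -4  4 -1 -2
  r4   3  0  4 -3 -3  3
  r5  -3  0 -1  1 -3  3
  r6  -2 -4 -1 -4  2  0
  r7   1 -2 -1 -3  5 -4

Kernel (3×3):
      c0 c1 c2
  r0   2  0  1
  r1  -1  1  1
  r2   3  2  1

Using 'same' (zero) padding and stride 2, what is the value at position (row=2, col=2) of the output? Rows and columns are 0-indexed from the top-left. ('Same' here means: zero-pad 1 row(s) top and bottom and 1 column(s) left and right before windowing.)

9

The receptive field on the zero-padded input at this output position is [4 -1 -2 / -3 -3 3 / 1 -3 3]. Elementwise product with the kernel and sum: 4·2 + -2·1 + -3·-1 + -3·1 + 3·1 + 1·3 + -3·2 + 3·1.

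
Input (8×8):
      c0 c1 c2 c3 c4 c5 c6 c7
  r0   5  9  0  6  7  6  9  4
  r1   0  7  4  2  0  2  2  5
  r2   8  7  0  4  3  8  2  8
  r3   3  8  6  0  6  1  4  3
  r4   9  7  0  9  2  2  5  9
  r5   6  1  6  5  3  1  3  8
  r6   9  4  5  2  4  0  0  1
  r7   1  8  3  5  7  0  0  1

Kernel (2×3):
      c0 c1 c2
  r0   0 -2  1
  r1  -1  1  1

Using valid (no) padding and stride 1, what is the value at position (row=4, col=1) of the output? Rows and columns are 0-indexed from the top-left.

19

The receptive field on the input at this output position is [7 0 9 / 1 6 5]. Elementwise product with the kernel and sum: 0·-2 + 9·1 + 1·-1 + 6·1 + 5·1.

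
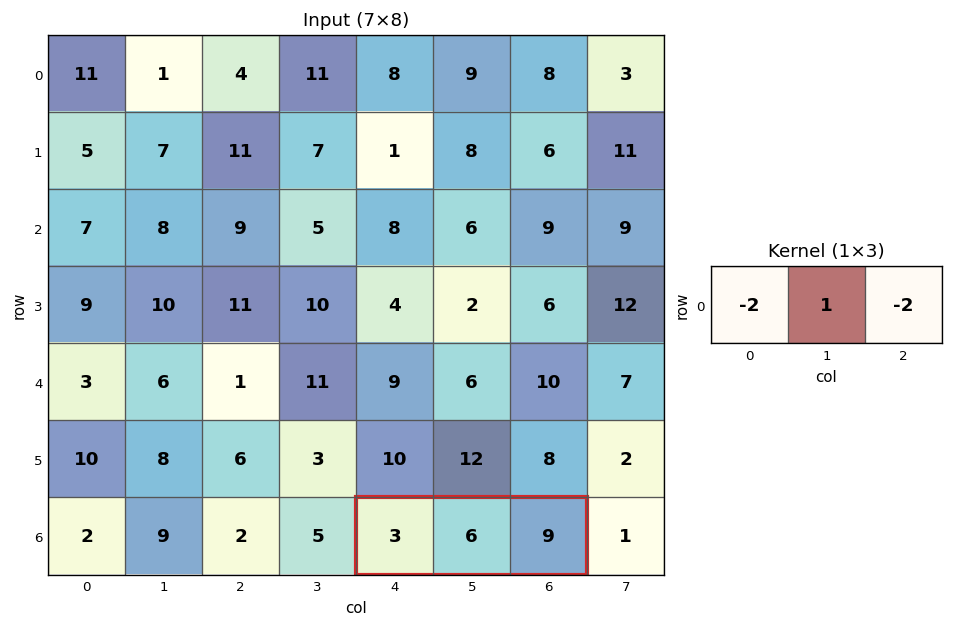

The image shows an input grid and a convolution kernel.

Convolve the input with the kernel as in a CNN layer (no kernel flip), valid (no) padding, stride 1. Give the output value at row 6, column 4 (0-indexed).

The receptive field on the input at this output position is [3 6 9]. Elementwise product with the kernel and sum: 3·-2 + 6·1 + 9·-2.

-18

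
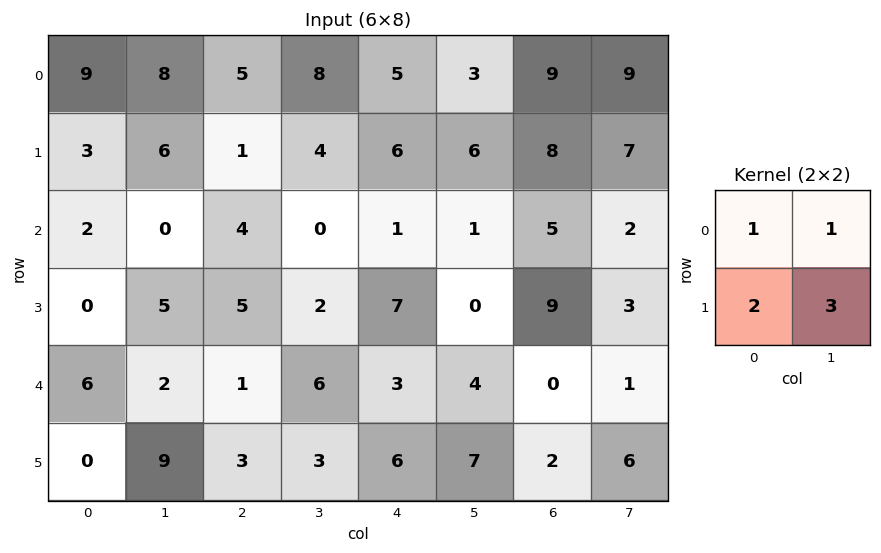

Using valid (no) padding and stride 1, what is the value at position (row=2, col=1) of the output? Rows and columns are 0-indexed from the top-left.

29

The receptive field on the input at this output position is [0 4 / 5 5]. Elementwise product with the kernel and sum: 0·1 + 4·1 + 5·2 + 5·3.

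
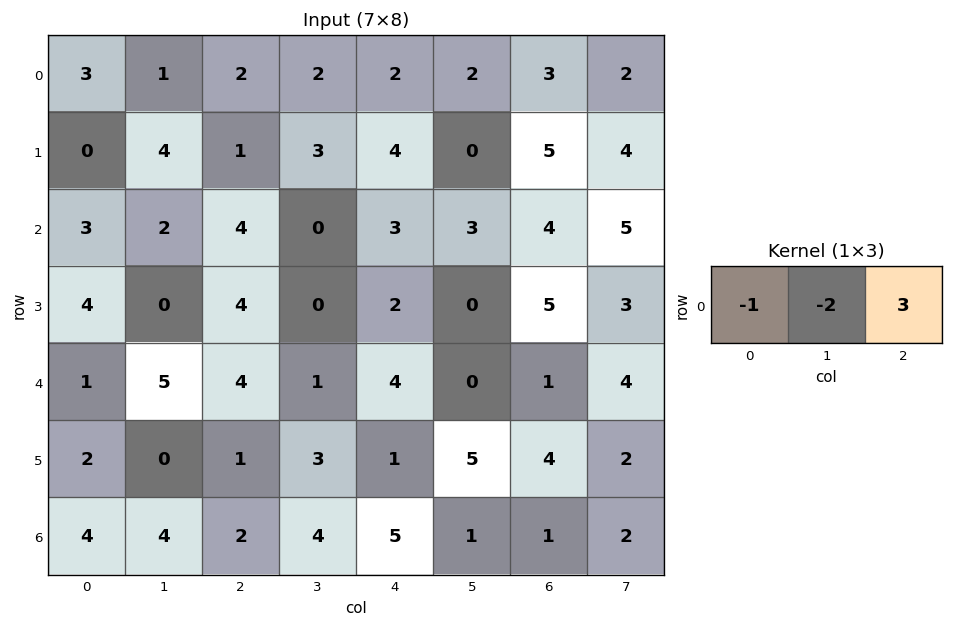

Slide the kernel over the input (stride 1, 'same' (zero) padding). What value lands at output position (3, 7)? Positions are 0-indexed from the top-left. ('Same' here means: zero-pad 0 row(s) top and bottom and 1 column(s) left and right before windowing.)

The receptive field on the zero-padded input at this output position is [5 3 0]. Elementwise product with the kernel and sum: 5·-1 + 3·-2 + 0·3.

-11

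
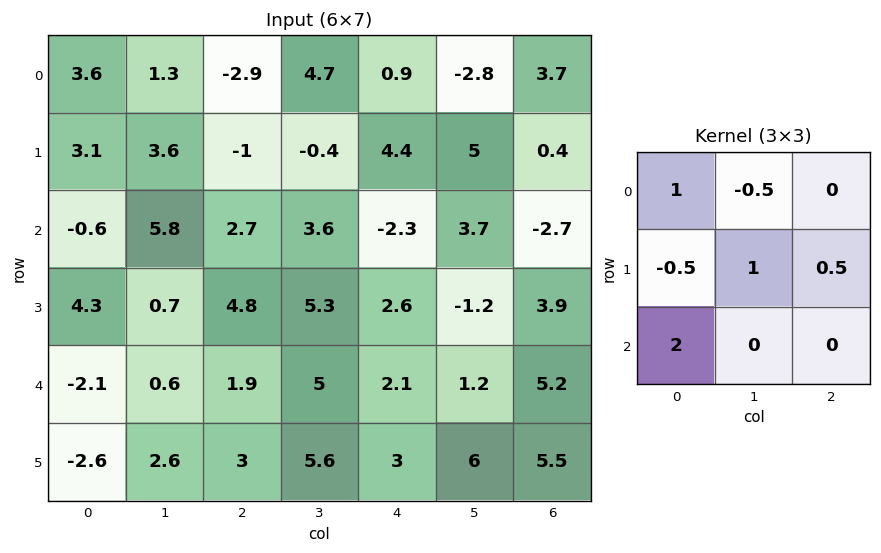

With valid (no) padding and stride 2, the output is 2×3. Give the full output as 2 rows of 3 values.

Output[0,0]: The receptive field on the input at this output position is [3.6 1.3 -2.9 / 3.1 3.6 -1 / -0.6 5.8 2.7]. Elementwise product with the kernel and sum: 3.6·1 + 1.3·-0.5 + 3.1·-0.5 + 3.6·1 + -1·0.5 + -0.6·2.

3.3 2.45 0.7
-6.75 8.9 -0.5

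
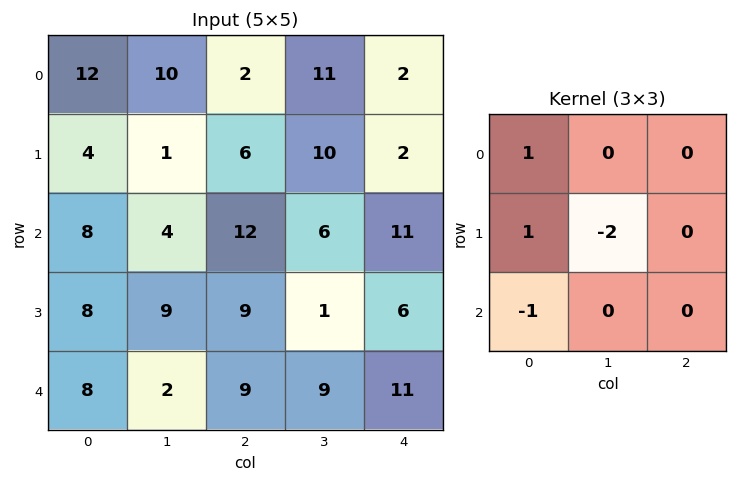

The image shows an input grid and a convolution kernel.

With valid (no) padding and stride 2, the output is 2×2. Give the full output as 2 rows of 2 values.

6 -24
-10 10

Output[0,0]: The receptive field on the input at this output position is [12 10 2 / 4 1 6 / 8 4 12]. Elementwise product with the kernel and sum: 12·1 + 4·1 + 1·-2 + 8·-1.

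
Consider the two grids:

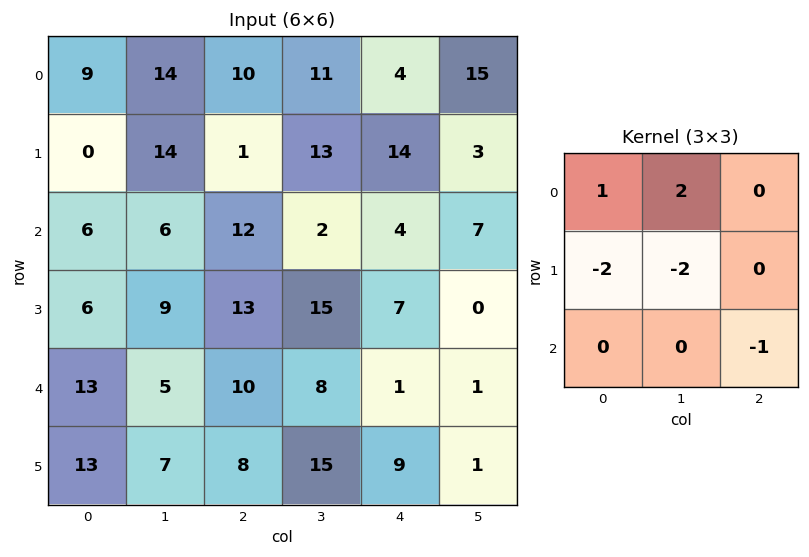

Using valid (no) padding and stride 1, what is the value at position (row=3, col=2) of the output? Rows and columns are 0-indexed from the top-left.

The receptive field on the input at this output position is [13 15 7 / 10 8 1 / 8 15 9]. Elementwise product with the kernel and sum: 13·1 + 15·2 + 10·-2 + 8·-2 + 9·-1.

-2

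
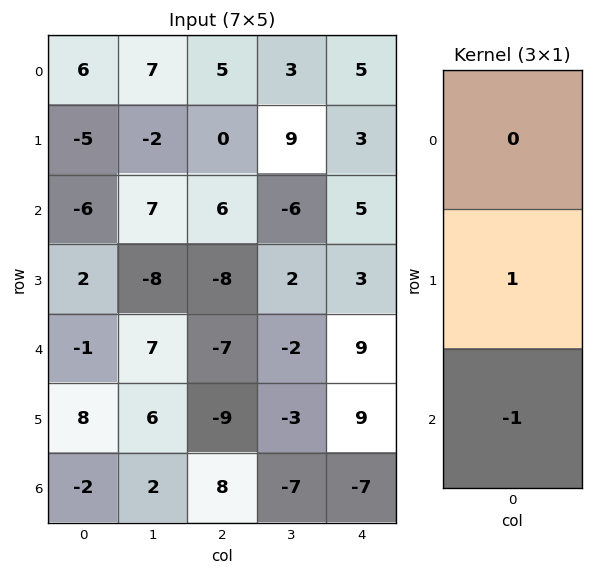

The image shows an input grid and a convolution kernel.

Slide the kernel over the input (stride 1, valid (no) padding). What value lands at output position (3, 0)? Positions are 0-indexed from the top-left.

-9

The receptive field on the input at this output position is [2 / -1 / 8]. Elementwise product with the kernel and sum: -1·1 + 8·-1.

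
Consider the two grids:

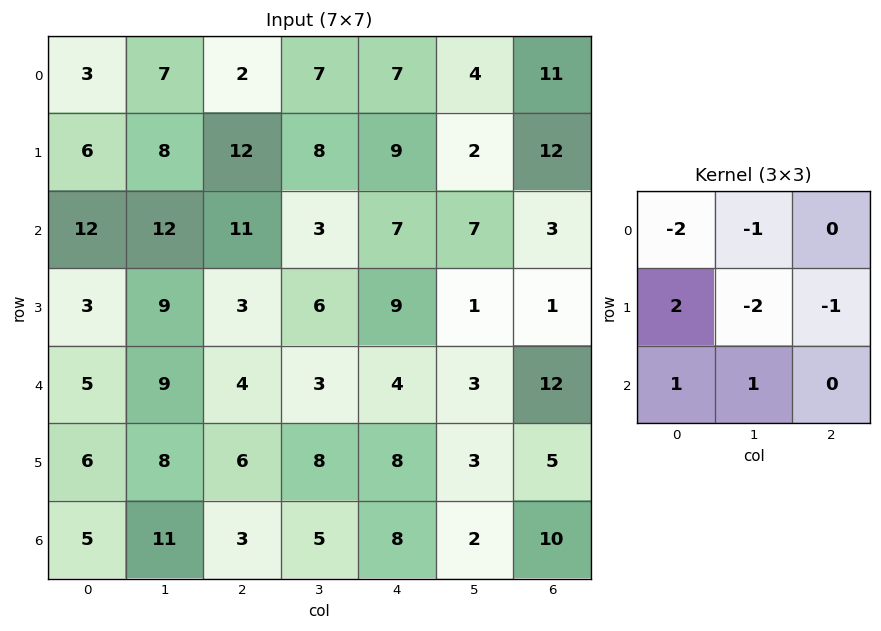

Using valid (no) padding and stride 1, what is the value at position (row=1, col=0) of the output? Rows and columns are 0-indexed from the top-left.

-19

The receptive field on the input at this output position is [6 8 12 / 12 12 11 / 3 9 3]. Elementwise product with the kernel and sum: 6·-2 + 8·-1 + 12·2 + 12·-2 + 11·-1 + 3·1 + 9·1.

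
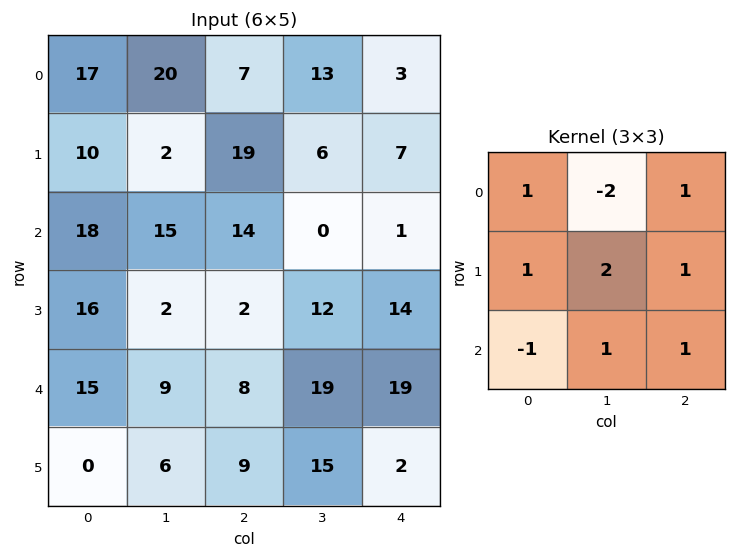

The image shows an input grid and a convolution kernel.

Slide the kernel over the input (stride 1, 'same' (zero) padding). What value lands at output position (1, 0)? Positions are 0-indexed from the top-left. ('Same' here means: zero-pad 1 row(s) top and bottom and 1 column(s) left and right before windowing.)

41

The receptive field on the zero-padded input at this output position is [0 17 20 / 0 10 2 / 0 18 15]. Elementwise product with the kernel and sum: 0·1 + 17·-2 + 20·1 + 0·1 + 10·2 + 2·1 + 0·-1 + 18·1 + 15·1.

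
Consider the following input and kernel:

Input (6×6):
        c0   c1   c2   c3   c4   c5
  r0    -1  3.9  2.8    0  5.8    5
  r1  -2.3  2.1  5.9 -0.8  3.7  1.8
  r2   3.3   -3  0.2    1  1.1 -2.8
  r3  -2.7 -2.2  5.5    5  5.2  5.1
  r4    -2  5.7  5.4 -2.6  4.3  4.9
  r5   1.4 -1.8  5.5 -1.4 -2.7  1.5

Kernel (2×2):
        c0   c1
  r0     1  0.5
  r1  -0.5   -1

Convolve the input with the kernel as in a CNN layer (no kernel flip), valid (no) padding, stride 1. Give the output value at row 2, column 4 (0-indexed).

-8

The receptive field on the input at this output position is [1.1 -2.8 / 5.2 5.1]. Elementwise product with the kernel and sum: 1.1·1 + -2.8·0.5 + 5.2·-0.5 + 5.1·-1.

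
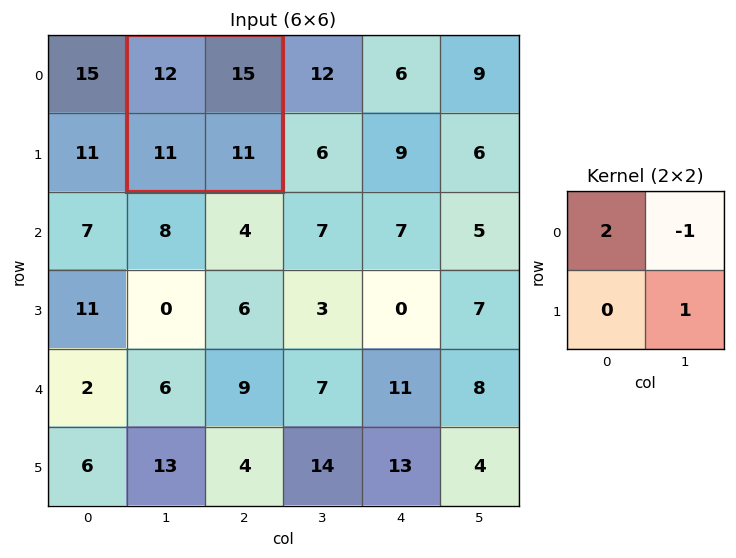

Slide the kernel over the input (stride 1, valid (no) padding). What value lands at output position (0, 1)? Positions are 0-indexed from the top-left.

The receptive field on the input at this output position is [12 15 / 11 11]. Elementwise product with the kernel and sum: 12·2 + 15·-1 + 11·1.

20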